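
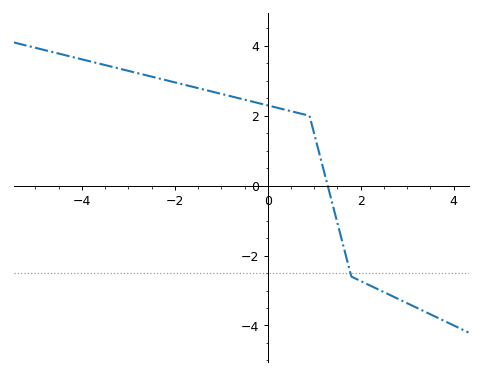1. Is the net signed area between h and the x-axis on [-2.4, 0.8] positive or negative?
positive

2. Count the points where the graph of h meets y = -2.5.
1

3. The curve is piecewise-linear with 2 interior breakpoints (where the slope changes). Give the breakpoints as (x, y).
(0.9, 2); (1.8, -2.6)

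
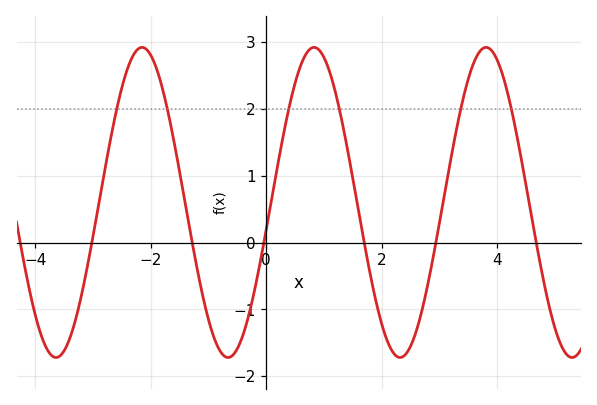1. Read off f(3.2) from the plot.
1.3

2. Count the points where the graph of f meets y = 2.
6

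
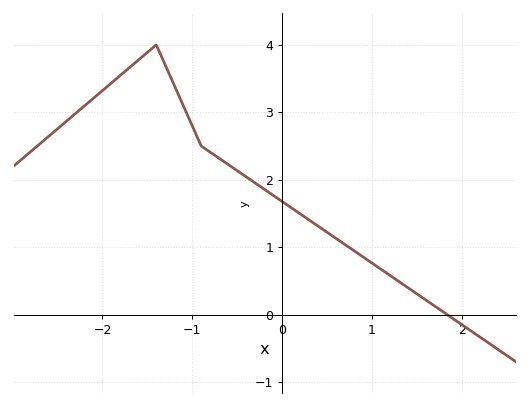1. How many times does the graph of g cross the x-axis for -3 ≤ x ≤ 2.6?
1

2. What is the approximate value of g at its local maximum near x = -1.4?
4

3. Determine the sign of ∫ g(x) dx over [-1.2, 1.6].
positive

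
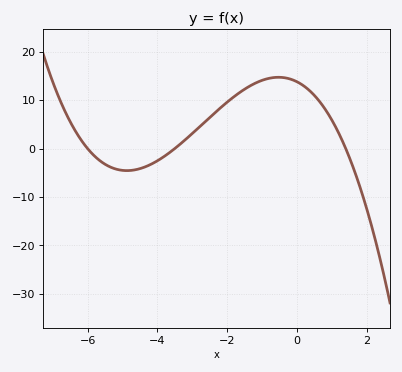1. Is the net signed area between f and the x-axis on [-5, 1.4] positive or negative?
positive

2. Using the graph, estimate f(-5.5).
-3.24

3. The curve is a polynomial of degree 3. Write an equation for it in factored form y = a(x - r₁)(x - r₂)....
y = -0.47(x + 6)(x + 3.5)(x - 1.4)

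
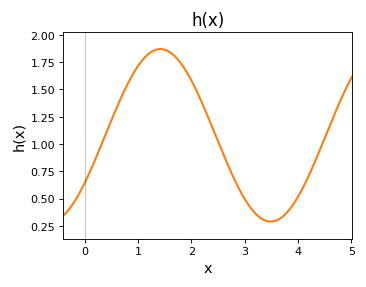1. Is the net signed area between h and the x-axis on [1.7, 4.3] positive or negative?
positive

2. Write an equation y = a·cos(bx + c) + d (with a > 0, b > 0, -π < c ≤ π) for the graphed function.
y = 0.79cos(1.52x - 2.16) + 1.08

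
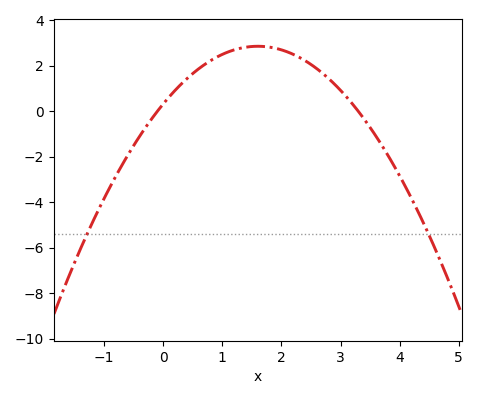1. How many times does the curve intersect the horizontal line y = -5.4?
2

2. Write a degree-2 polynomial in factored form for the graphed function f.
y = -0.99(x + 0.1)(x - 3.3)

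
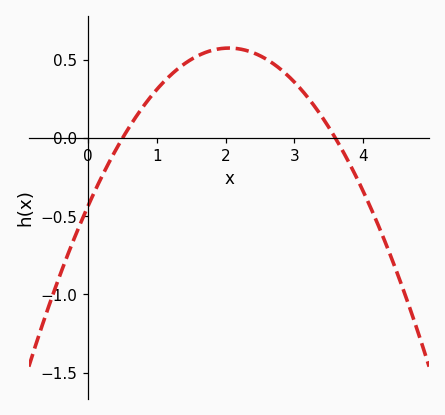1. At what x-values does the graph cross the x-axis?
0.5, 3.6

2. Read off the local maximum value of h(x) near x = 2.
0.6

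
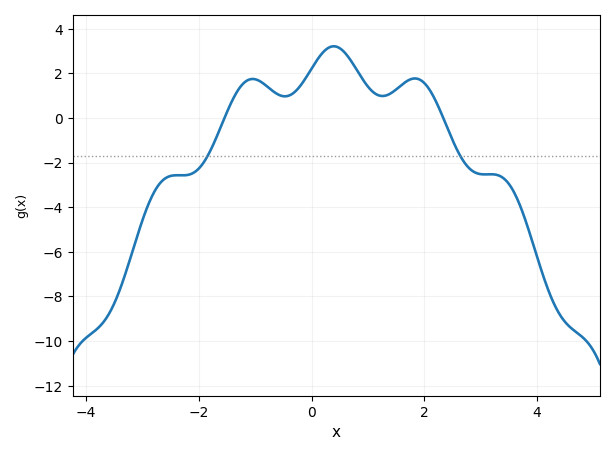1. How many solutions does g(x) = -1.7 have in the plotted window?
2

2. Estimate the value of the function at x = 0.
2.2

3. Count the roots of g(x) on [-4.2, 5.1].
2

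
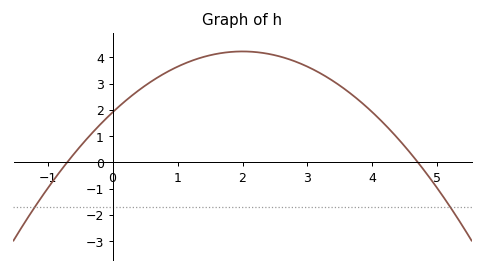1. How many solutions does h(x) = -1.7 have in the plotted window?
2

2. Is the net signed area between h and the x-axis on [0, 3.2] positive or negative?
positive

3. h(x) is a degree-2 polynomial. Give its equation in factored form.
y = -0.58(x + 0.7)(x - 4.7)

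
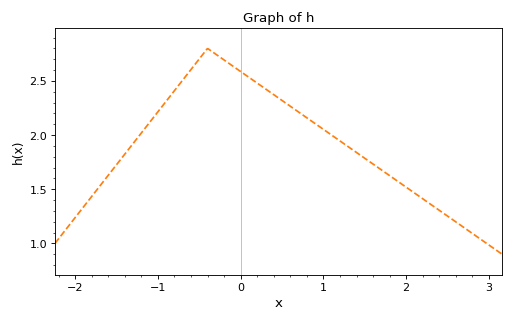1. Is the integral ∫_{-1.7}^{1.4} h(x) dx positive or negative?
positive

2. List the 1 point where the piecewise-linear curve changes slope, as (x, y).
(-0.4, 2.8)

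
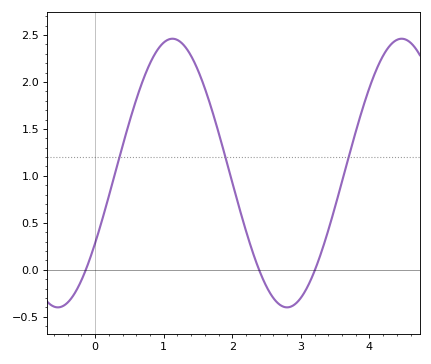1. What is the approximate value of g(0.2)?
0.784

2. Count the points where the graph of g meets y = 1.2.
3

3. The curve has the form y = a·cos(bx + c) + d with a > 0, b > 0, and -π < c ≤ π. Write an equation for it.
y = 1.43cos(1.88x - 2.12) + 1.03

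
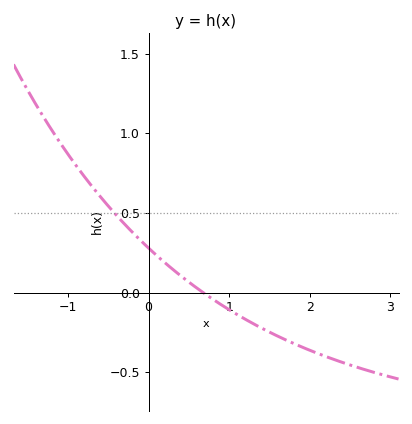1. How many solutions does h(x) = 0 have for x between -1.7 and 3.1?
1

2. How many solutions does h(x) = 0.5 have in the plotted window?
1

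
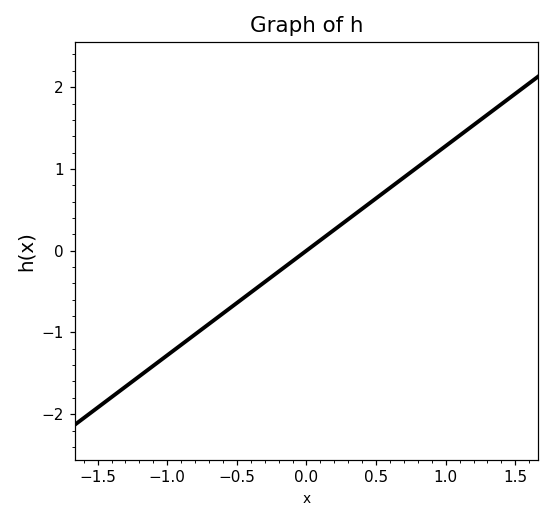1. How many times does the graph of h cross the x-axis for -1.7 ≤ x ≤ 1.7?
1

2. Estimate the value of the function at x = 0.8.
1.02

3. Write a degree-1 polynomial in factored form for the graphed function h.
y = 1.28(x - 0)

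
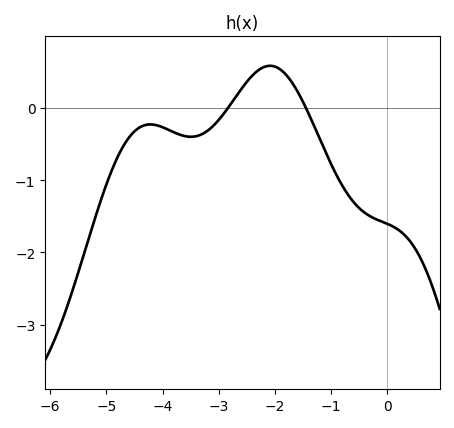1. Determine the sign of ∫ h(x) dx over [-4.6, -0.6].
negative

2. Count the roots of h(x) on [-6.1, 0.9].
2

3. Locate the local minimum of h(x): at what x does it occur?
-3.5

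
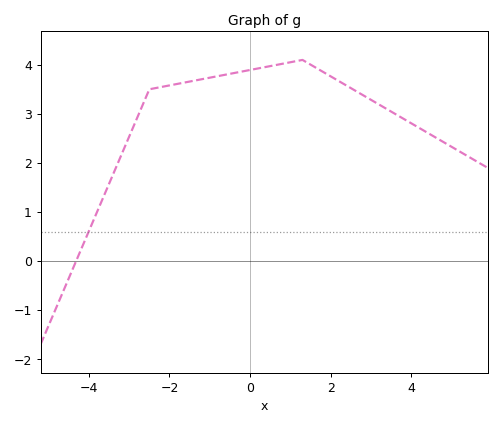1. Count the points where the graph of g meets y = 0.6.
1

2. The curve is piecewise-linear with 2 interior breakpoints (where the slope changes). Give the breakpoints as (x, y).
(-2.5, 3.5); (1.3, 4.1)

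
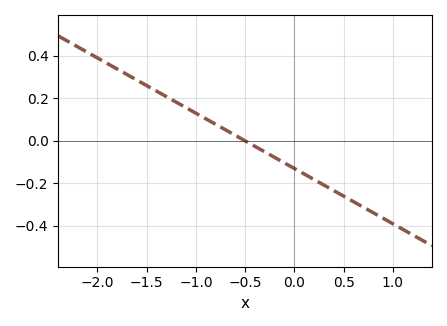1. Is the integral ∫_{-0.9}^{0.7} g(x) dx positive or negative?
negative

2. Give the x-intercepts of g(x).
-0.5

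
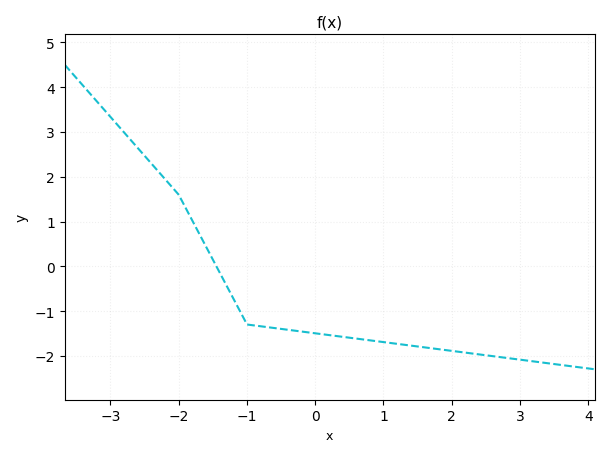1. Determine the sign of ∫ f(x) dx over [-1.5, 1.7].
negative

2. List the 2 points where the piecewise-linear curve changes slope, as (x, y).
(-2, 1.6); (-1, -1.3)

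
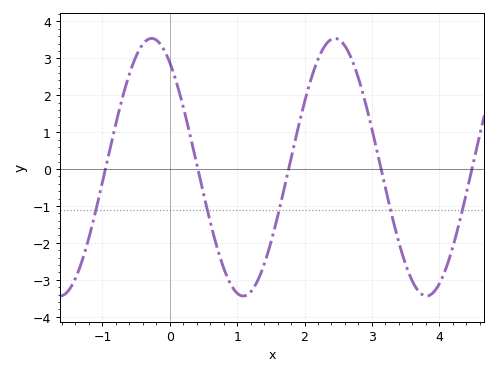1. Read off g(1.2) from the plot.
-3.3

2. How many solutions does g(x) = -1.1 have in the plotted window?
5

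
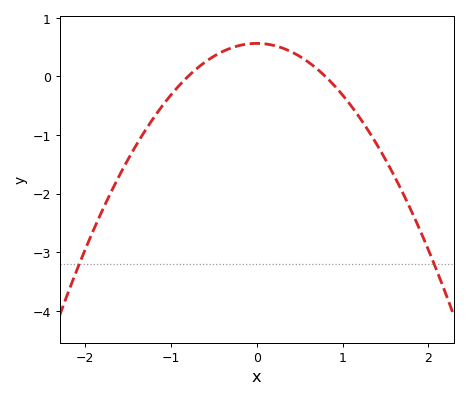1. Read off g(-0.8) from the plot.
0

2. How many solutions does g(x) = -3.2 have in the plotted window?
2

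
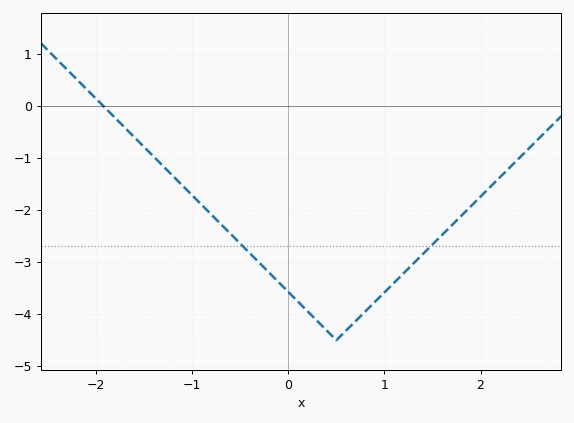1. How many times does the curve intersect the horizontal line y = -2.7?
2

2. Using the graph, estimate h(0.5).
-4.5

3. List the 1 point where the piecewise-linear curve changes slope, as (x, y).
(0.5, -4.5)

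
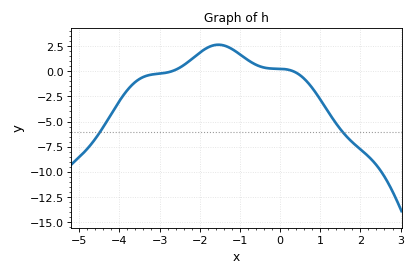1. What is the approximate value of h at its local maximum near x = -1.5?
2.63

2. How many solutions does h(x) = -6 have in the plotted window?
2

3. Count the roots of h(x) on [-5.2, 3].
2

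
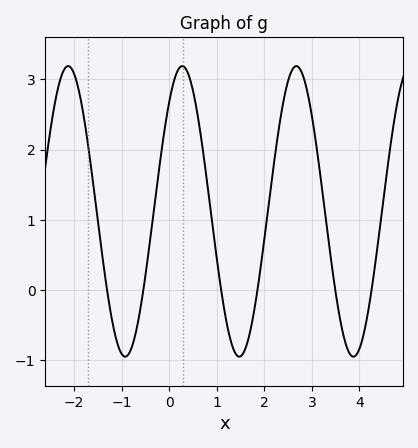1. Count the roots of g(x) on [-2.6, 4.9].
6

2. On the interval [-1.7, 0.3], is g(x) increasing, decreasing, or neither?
neither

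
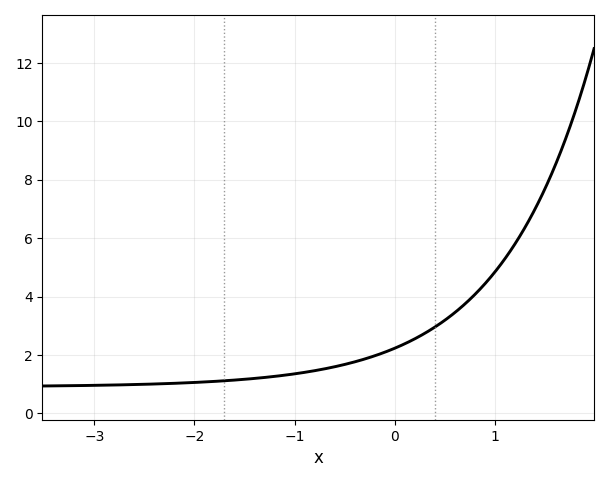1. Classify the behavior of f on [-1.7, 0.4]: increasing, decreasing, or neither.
increasing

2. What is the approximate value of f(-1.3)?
1.23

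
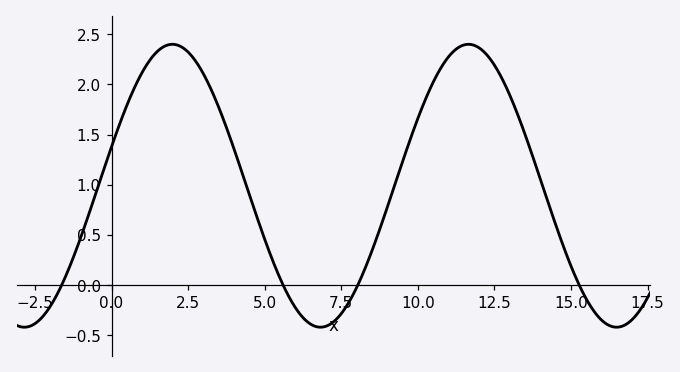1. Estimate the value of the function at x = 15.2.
0.05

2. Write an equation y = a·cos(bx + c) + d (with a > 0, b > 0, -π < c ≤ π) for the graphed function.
y = 1.41cos(0.65x - 1.3) + 0.99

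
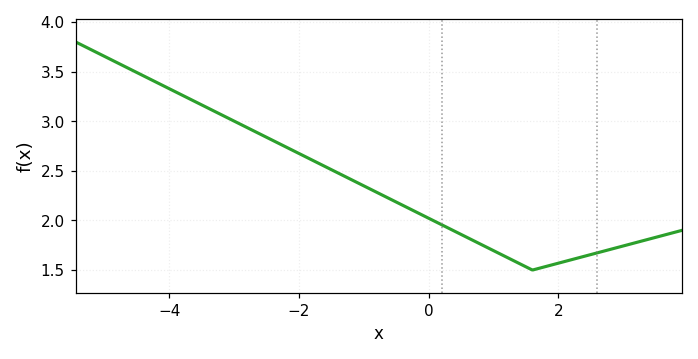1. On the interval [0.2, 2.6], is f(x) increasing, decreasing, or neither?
neither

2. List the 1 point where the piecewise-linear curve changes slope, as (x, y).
(1.6, 1.5)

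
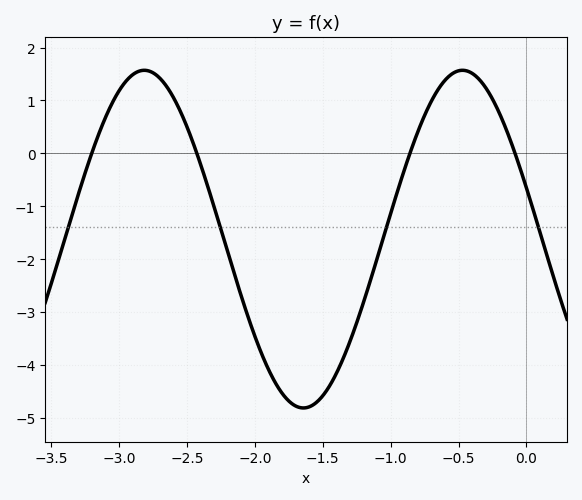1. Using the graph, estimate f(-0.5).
1.56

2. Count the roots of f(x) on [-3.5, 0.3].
4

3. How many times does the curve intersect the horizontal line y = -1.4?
4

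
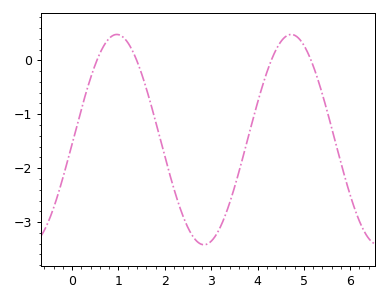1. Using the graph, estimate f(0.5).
-0.1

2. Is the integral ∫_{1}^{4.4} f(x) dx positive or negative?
negative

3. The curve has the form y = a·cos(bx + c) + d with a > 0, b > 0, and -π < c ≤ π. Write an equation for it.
y = 1.95cos(1.7x - 1.6) - 1.47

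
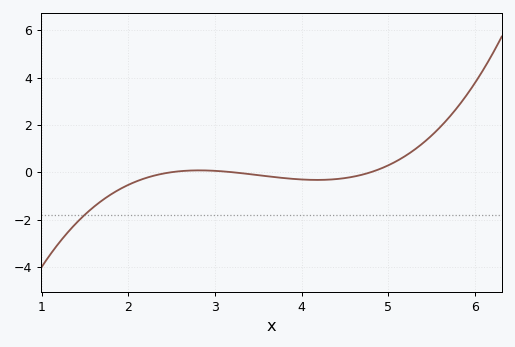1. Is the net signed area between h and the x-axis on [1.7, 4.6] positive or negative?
negative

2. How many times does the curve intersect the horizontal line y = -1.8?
1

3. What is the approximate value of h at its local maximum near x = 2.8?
0.077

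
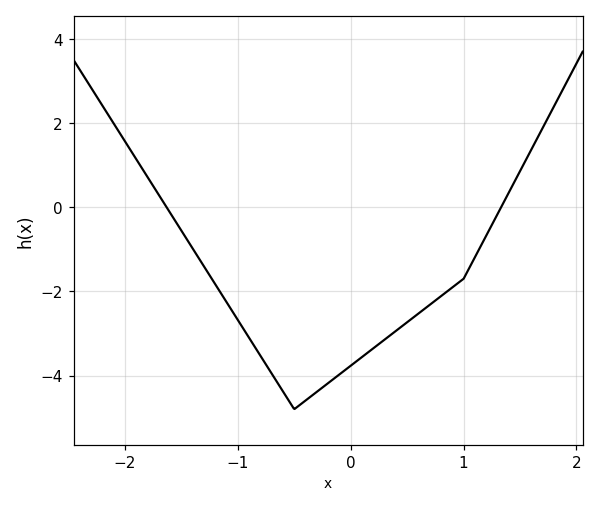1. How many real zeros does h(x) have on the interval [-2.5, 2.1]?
2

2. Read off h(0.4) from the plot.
-2.94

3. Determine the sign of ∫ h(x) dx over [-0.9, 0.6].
negative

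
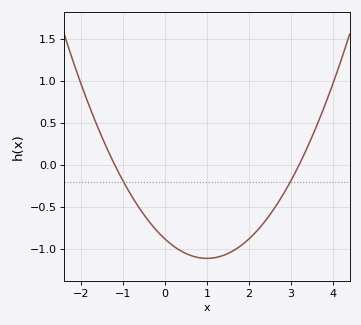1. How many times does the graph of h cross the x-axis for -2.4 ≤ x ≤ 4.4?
2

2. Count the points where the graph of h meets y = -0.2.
2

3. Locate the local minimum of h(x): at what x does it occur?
1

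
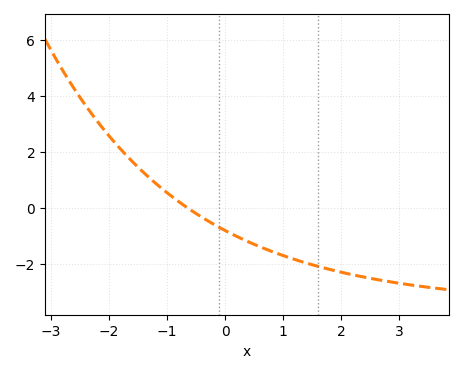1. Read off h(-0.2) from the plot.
-0.582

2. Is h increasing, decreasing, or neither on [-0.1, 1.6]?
decreasing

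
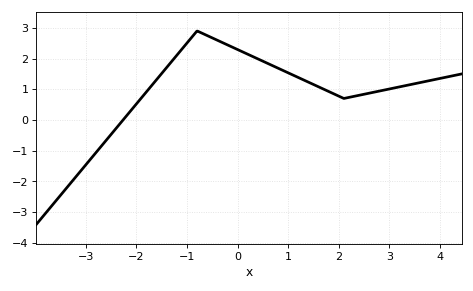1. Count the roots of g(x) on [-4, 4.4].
1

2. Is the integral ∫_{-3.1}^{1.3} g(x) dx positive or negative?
positive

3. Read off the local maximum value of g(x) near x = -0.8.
2.9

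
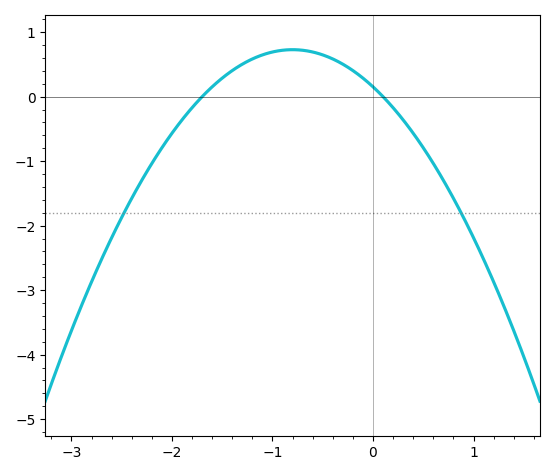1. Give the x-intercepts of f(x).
-1.7, 0.1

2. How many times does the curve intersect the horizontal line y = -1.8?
2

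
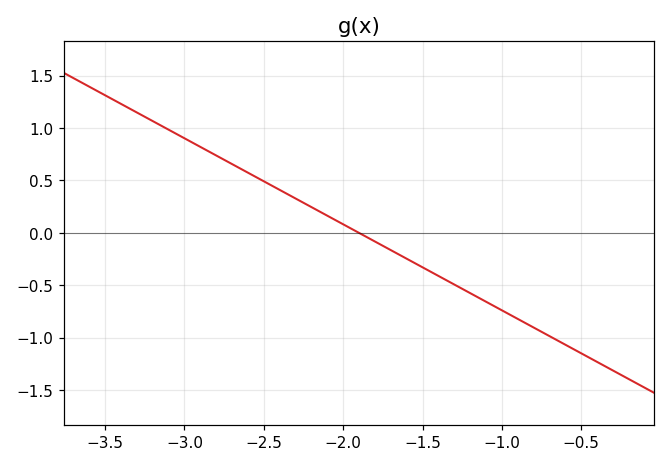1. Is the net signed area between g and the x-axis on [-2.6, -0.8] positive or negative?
negative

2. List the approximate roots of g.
-1.9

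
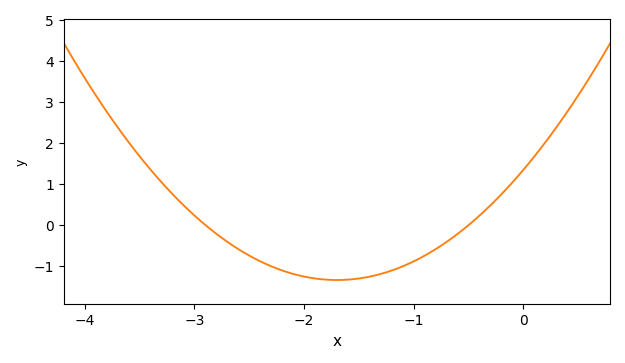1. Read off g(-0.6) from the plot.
-0.214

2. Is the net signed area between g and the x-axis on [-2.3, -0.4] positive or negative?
negative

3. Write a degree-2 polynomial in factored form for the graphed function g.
y = 0.93(x + 2.9)(x + 0.5)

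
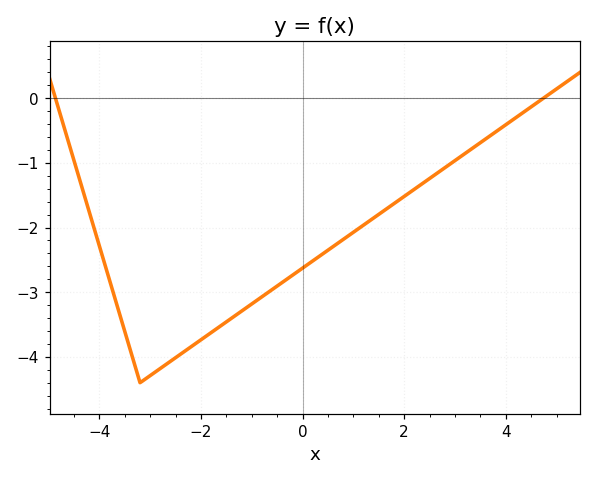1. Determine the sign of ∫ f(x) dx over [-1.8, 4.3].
negative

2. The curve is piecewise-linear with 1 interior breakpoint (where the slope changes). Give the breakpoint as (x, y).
(-3.2, -4.4)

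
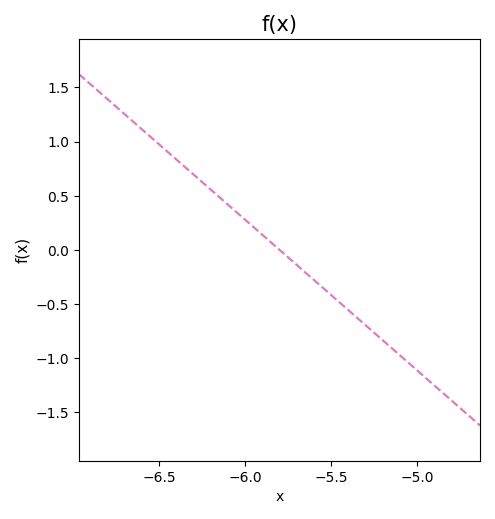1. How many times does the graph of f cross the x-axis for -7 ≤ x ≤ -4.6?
1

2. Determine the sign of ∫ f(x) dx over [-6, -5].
negative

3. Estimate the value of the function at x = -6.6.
1.11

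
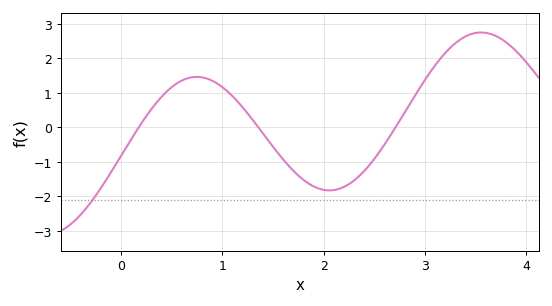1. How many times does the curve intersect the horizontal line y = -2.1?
1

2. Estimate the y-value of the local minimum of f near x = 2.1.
-1.8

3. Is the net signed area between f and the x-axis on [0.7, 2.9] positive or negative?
negative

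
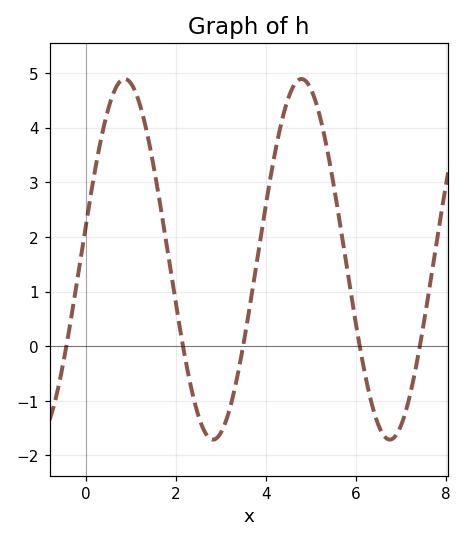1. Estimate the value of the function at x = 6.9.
-1.6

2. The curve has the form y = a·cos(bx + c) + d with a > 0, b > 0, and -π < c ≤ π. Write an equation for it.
y = 3.3cos(1.6x - 1.4) + 1.59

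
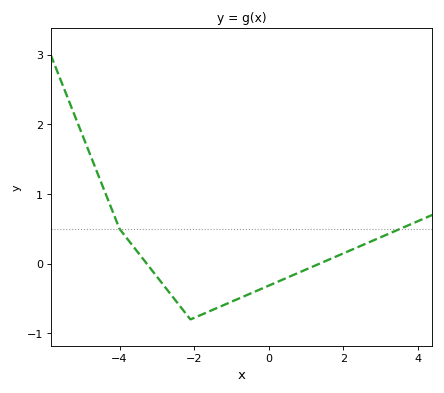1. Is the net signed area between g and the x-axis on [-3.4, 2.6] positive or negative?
negative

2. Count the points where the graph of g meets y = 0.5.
2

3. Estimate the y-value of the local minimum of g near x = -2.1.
-0.8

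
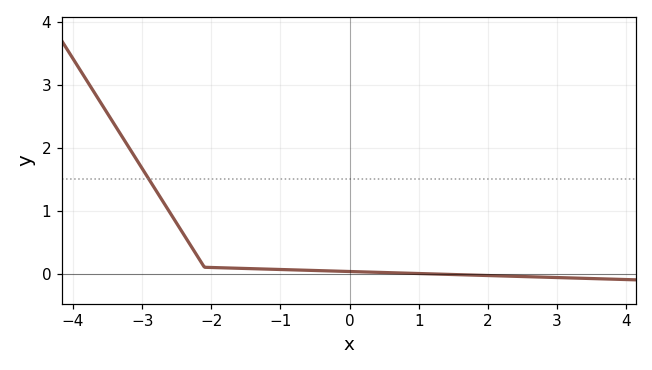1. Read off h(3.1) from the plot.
-0.067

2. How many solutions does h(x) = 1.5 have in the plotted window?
1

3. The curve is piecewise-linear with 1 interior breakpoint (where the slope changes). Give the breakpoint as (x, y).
(-2.1, 0.1)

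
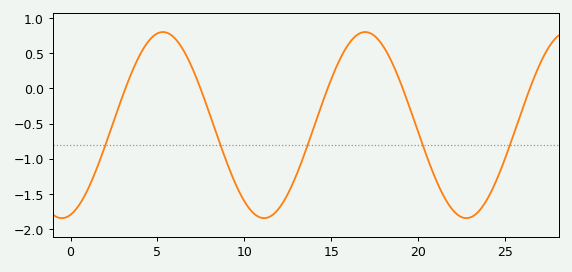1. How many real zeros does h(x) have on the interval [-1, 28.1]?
5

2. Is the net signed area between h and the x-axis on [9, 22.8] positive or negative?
negative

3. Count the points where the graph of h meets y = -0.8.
5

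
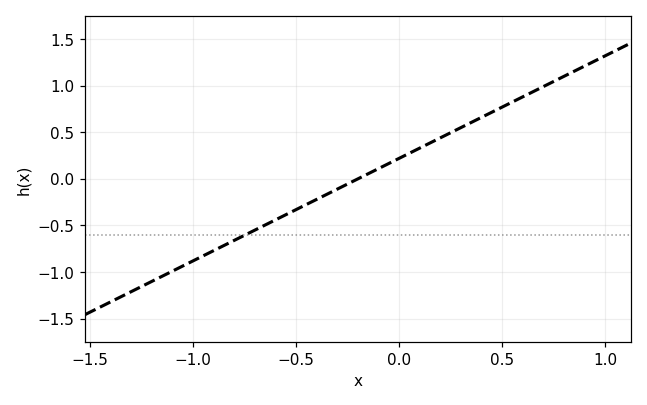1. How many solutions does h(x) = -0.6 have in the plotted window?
1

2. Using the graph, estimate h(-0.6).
-0.44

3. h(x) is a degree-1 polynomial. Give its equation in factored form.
y = 1.1(x + 0.2)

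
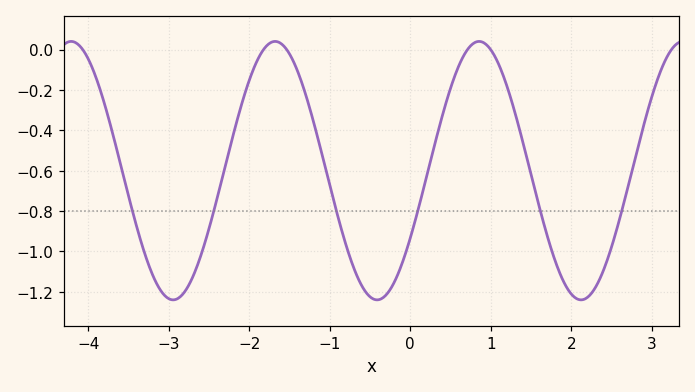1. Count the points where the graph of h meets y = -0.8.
6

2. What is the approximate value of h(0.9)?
0.04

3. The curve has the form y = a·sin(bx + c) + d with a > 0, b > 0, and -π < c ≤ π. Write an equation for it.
y = 0.64sin(2.5x - 0.55) - 0.6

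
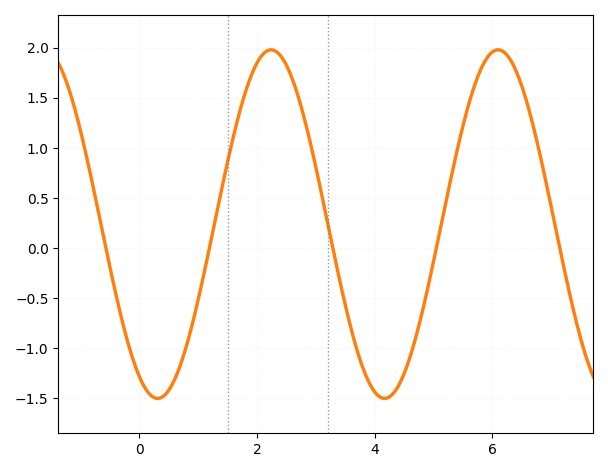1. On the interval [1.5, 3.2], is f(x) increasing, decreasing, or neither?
neither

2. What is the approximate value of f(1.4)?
0.6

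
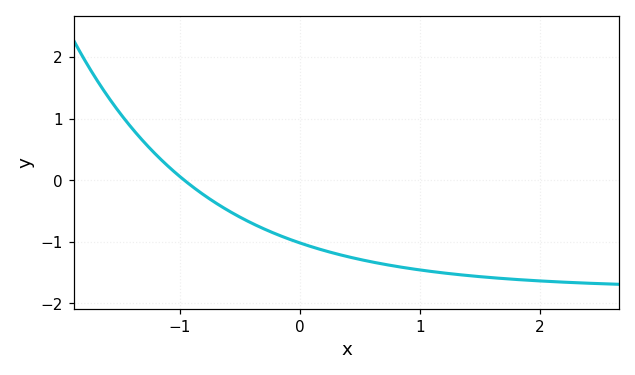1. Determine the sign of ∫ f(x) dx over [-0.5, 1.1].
negative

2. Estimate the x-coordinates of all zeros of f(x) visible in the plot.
-0.963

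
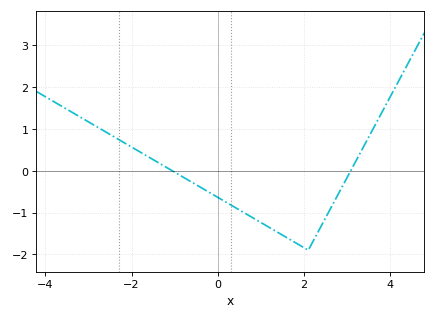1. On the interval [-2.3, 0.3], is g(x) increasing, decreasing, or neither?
decreasing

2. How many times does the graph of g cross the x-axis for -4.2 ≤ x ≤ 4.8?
2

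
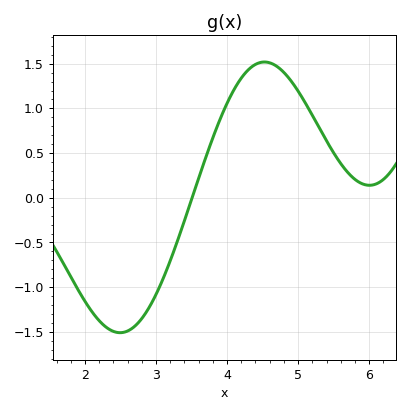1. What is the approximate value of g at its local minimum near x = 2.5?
-1.51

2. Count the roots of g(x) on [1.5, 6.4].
1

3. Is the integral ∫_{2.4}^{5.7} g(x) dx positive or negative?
positive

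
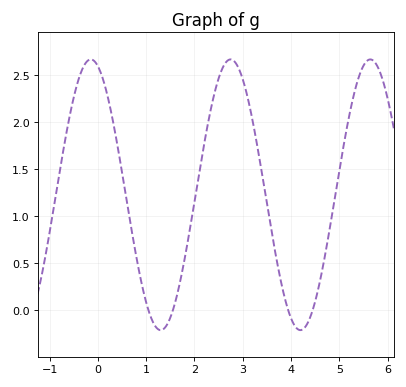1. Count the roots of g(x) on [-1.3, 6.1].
4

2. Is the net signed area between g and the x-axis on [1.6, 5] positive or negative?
positive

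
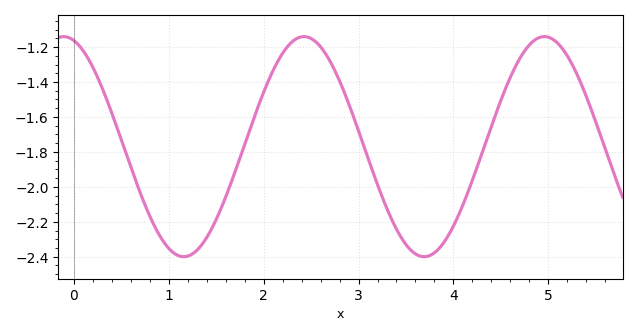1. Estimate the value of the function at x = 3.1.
-1.84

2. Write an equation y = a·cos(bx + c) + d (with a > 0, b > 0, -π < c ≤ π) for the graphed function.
y = 0.63cos(2.48x + 0.27) - 1.77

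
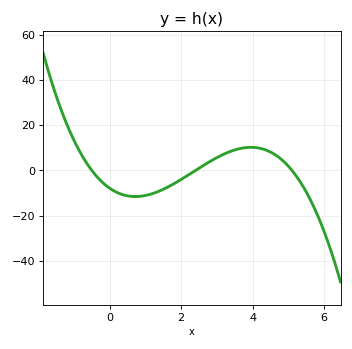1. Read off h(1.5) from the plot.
-8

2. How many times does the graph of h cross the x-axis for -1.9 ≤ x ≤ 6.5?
3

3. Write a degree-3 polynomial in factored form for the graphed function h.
y = -1.29(x + 0.5)(x - 2.4)(x - 5.1)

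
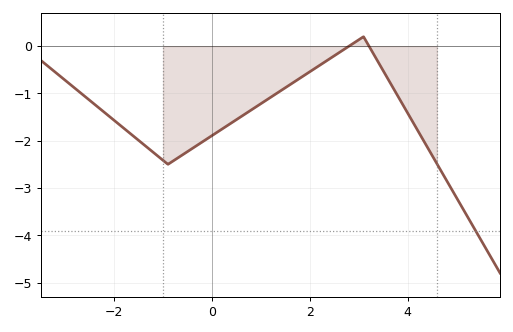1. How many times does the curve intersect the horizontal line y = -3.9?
1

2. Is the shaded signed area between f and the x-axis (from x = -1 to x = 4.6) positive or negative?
negative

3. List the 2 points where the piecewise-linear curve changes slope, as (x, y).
(-0.9, -2.5); (3.1, 0.2)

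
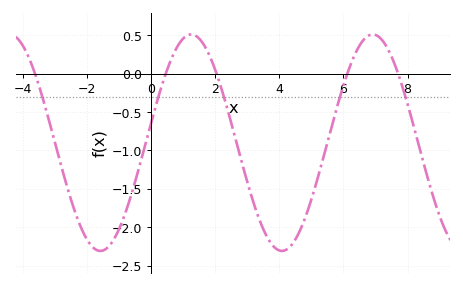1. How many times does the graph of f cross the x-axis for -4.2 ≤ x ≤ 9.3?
5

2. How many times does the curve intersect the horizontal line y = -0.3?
5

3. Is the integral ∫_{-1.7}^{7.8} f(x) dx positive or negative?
negative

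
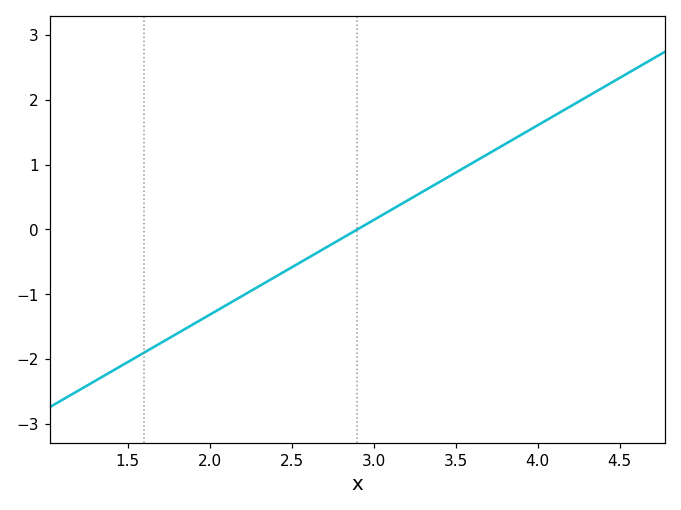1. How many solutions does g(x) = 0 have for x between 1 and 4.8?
1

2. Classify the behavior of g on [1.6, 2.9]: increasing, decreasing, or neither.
increasing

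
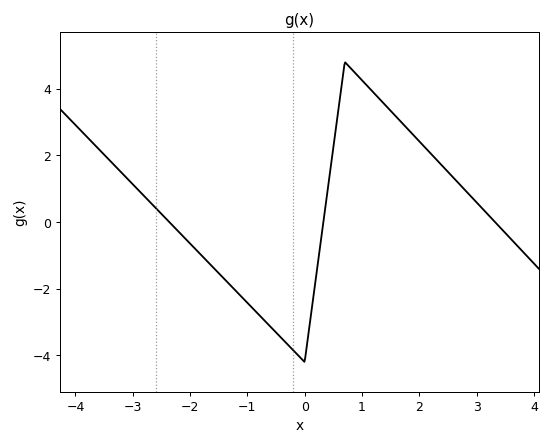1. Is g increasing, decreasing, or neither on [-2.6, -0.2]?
decreasing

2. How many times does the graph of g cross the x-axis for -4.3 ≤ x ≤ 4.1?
3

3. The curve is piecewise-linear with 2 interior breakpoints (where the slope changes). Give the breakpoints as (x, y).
(0, -4.2); (0.7, 4.8)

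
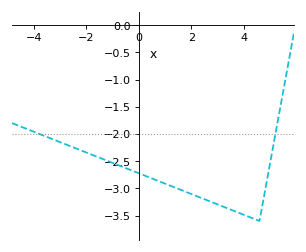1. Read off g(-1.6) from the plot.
-2.42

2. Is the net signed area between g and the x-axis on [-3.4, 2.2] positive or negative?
negative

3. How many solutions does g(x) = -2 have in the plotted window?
2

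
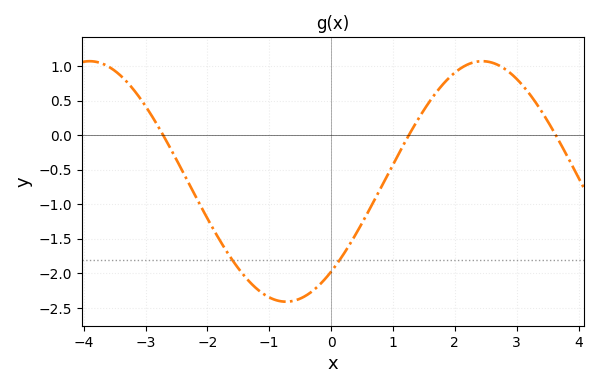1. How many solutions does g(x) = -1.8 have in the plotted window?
2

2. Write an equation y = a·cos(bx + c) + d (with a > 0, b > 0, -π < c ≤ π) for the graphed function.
y = 1.74cos(0.99x - 2.4) - 0.67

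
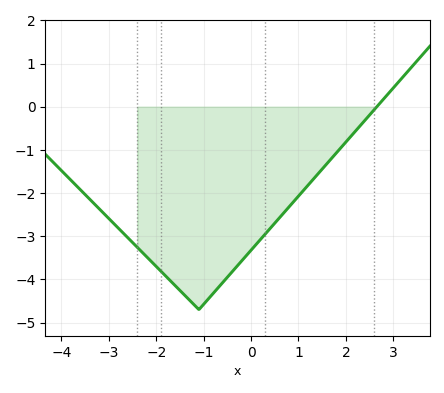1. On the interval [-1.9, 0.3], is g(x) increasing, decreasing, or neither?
neither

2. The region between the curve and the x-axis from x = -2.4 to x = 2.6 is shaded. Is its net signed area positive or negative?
negative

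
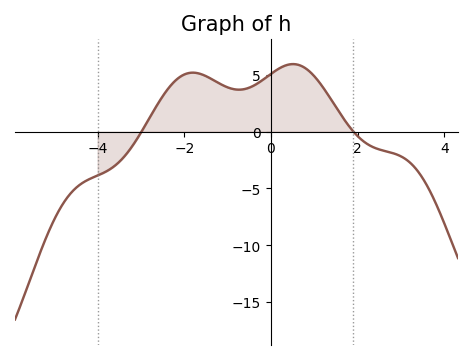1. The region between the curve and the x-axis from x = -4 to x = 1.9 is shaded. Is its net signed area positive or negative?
positive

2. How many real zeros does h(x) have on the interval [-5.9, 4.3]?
2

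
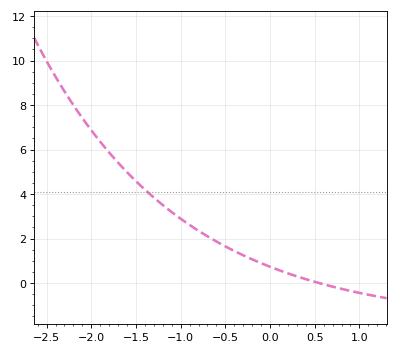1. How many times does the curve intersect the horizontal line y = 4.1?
1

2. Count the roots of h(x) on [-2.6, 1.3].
1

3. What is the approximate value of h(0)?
0.73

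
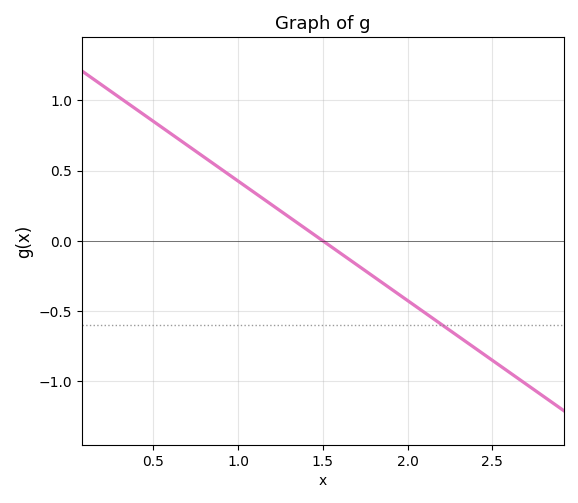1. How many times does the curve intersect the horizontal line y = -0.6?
1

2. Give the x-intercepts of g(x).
1.5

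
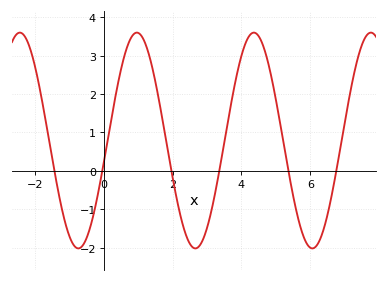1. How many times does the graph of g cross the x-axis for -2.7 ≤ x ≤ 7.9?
6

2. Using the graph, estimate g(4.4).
3.6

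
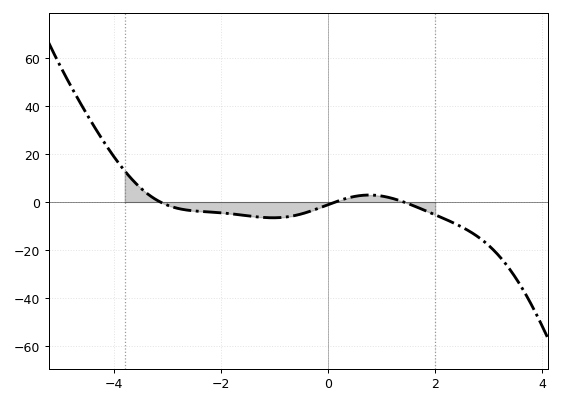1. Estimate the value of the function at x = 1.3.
0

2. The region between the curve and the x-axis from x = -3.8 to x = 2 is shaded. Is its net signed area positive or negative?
negative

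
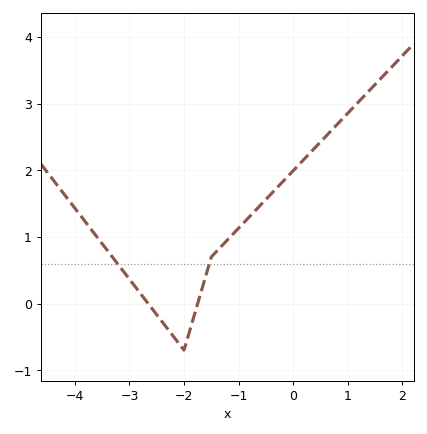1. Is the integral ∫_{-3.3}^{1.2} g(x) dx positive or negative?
positive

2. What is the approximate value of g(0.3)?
2.25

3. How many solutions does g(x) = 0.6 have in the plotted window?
2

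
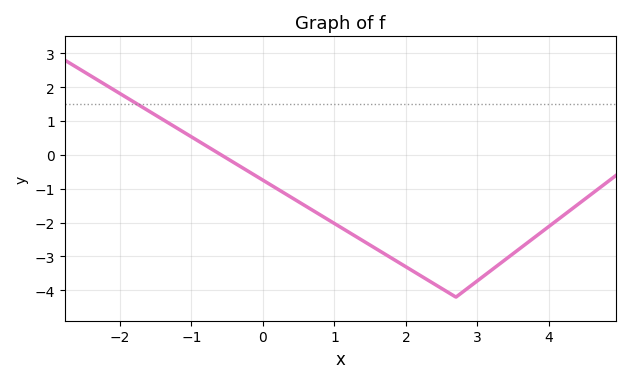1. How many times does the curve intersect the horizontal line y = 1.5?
1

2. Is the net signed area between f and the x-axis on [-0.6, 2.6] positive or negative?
negative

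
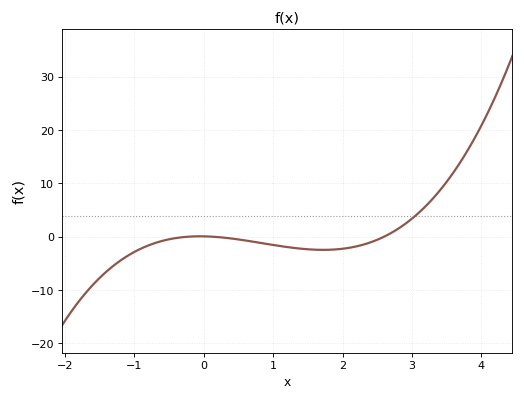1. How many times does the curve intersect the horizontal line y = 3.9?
1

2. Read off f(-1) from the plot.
-2.88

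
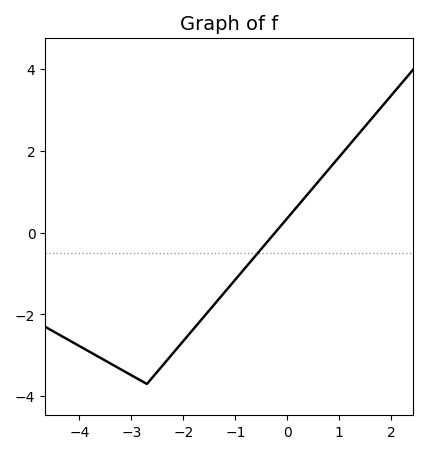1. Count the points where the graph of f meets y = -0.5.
1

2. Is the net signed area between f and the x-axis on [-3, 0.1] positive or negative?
negative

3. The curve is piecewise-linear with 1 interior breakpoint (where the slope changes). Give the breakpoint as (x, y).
(-2.7, -3.7)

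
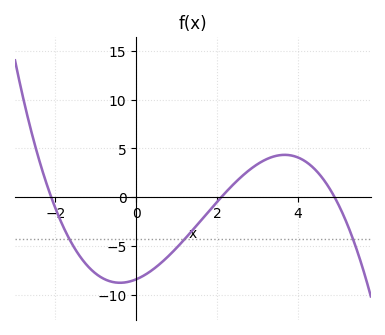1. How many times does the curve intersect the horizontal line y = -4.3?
3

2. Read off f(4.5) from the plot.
2.47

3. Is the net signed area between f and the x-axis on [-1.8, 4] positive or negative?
negative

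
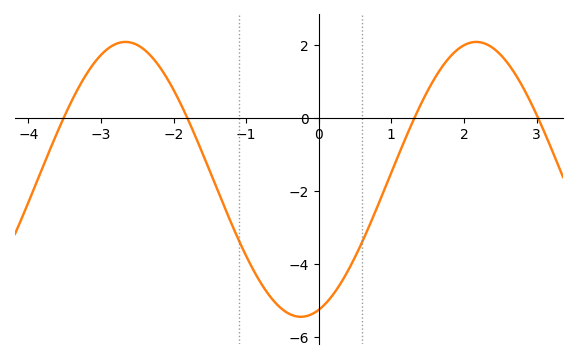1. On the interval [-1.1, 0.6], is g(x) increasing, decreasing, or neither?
neither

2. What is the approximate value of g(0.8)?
-2.48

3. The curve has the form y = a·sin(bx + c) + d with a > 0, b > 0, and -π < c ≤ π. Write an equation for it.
y = 3.77sin(1.3x - 1.25) - 1.69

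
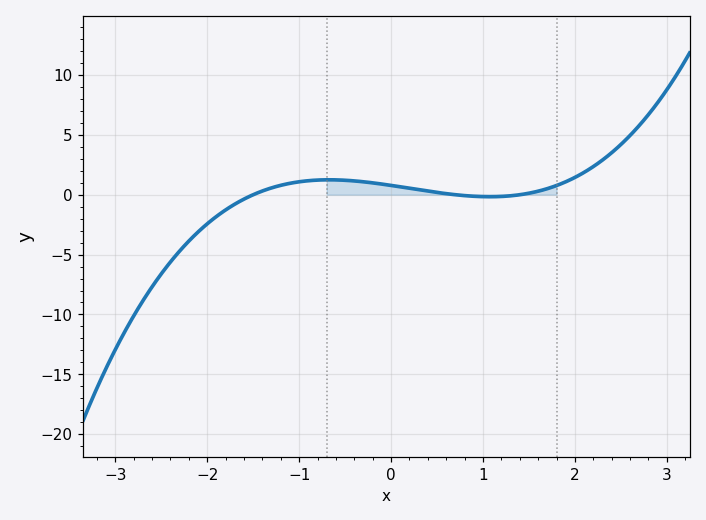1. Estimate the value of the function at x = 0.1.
0.661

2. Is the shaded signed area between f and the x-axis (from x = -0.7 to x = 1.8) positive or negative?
positive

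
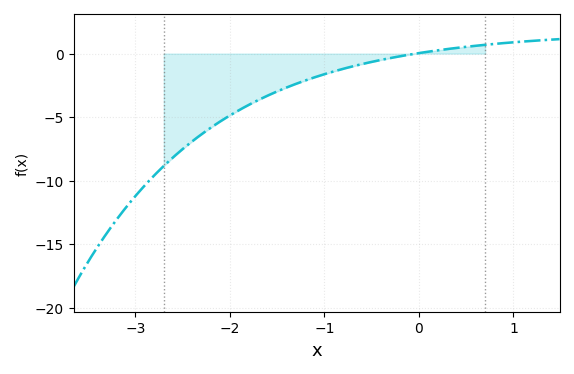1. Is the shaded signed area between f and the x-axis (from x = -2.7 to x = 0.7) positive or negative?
negative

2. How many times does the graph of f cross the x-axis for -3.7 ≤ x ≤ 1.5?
1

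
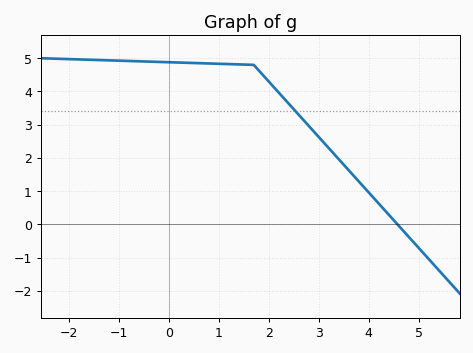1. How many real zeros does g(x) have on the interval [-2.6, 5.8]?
1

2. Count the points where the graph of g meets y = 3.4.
1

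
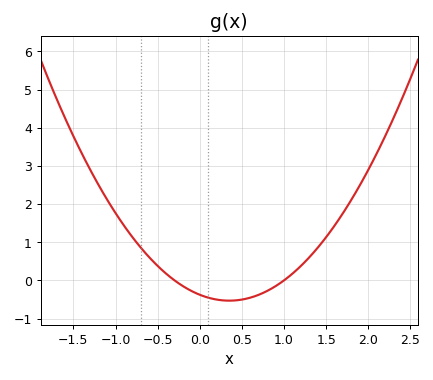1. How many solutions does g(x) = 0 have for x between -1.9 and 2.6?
2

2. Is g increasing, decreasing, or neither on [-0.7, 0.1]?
decreasing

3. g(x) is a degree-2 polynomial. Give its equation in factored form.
y = 1.26(x + 0.3)(x - 1)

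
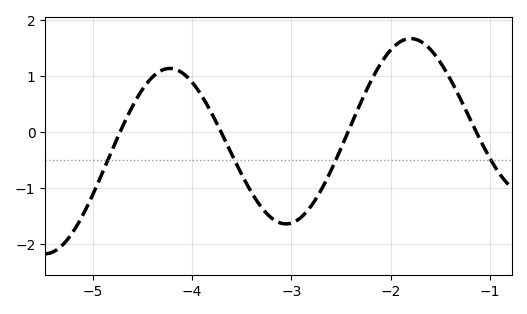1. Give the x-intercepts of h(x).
-4.7, -3.7, -2.4, -1.1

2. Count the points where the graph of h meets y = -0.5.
4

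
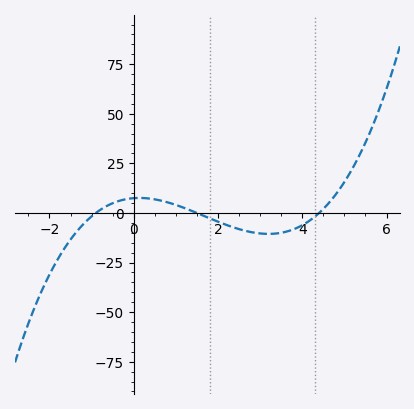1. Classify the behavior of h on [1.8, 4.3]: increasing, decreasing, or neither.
neither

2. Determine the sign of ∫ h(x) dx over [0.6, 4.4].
negative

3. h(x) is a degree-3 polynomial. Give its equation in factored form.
y = 1.26(x + 0.9)(x - 1.5)(x - 4.4)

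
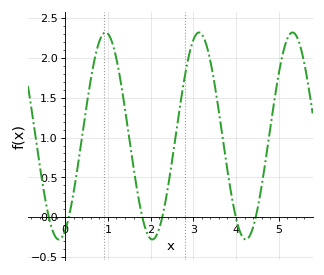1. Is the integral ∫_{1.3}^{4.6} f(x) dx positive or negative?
positive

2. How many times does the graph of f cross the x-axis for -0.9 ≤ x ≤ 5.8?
6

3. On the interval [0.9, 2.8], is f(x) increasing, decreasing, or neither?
neither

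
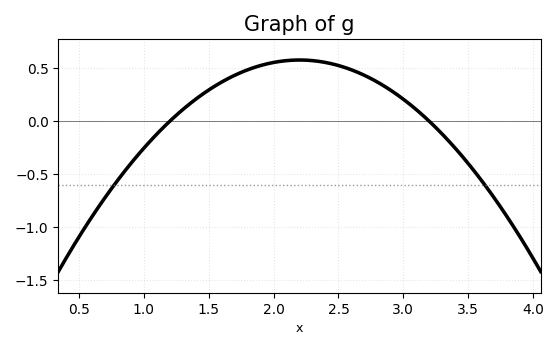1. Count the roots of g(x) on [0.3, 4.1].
2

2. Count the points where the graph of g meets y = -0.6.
2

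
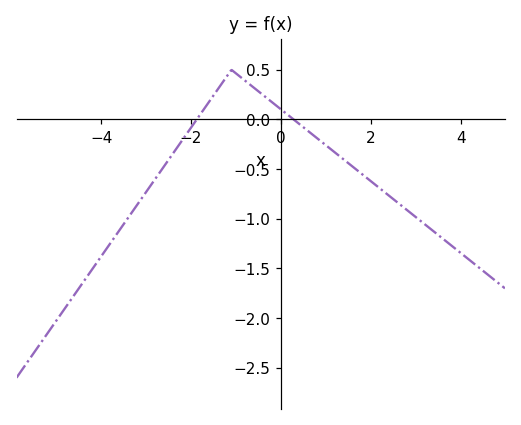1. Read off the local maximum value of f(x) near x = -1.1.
0.5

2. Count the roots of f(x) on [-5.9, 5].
2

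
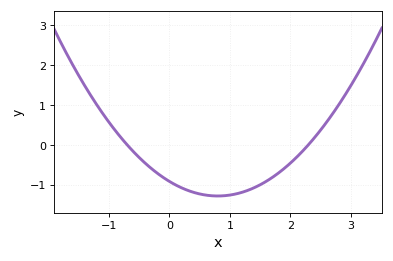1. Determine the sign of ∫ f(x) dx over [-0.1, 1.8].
negative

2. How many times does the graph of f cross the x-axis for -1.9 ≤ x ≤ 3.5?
2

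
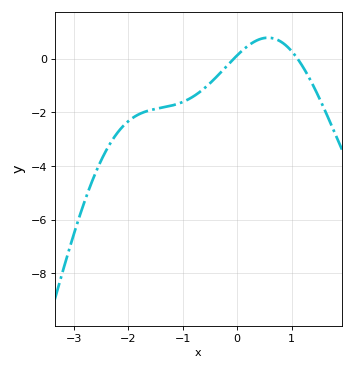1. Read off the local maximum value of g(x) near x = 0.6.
0.8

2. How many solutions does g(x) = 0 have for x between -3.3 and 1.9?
2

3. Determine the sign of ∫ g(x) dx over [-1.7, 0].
negative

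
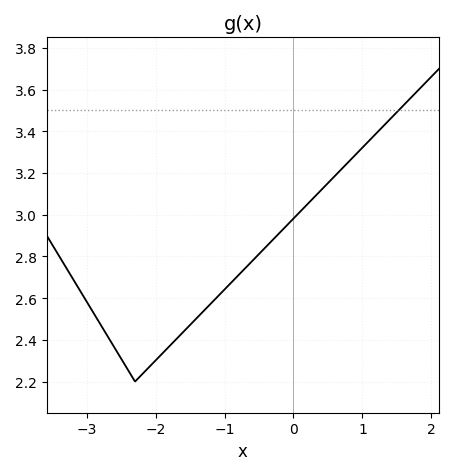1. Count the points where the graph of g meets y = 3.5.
1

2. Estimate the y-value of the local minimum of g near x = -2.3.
2.2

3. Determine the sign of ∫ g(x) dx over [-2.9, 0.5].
positive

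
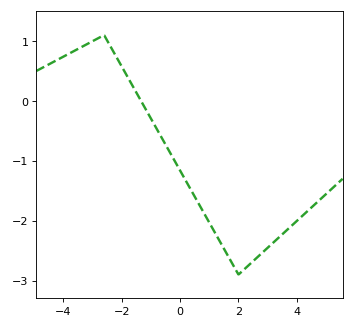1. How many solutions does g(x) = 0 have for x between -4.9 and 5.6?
1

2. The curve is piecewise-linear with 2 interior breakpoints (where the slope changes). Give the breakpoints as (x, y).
(-2.6, 1.1); (2, -2.9)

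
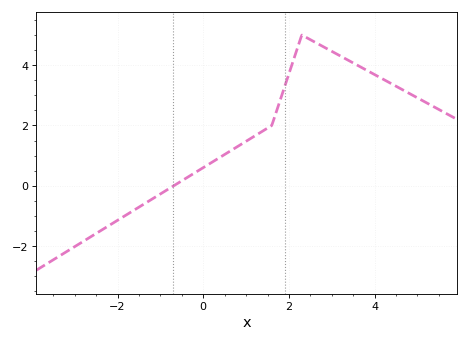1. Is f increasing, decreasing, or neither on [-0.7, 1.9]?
increasing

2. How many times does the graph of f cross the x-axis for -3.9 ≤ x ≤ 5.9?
1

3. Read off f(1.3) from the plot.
1.74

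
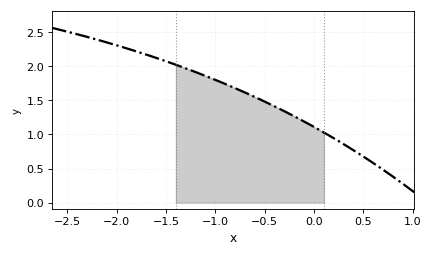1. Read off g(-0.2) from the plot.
1.25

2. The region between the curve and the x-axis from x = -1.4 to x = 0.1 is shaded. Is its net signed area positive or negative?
positive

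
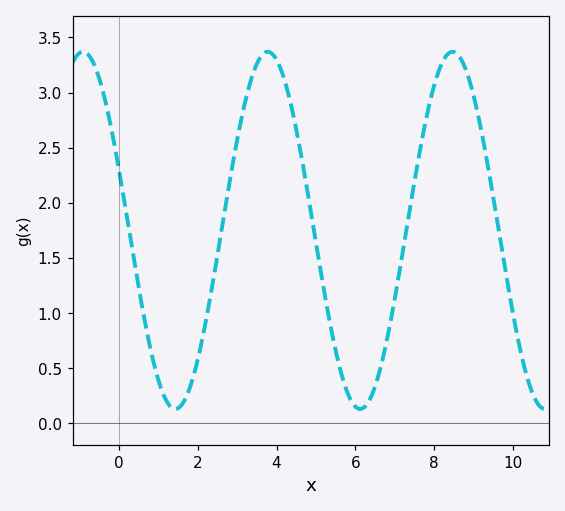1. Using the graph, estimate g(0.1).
2.1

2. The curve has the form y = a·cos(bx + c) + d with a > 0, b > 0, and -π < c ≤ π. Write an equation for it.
y = 1.62cos(1.3x + 1.2) + 1.75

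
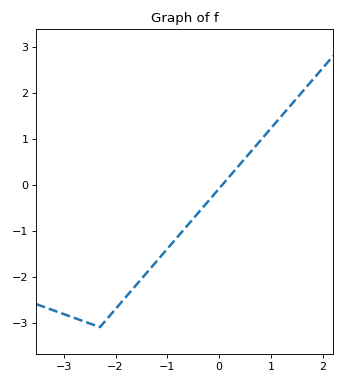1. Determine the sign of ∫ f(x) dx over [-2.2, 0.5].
negative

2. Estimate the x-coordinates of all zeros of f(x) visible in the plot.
0.066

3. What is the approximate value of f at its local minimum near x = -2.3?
-3.1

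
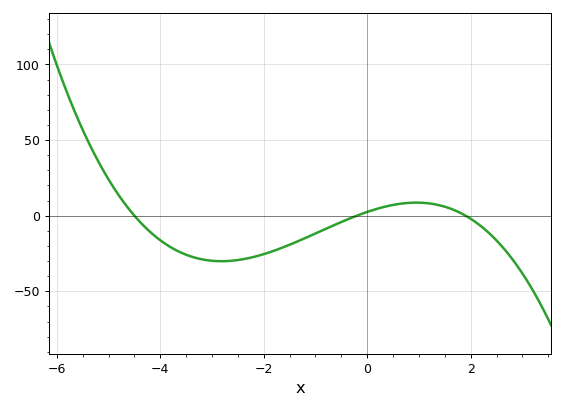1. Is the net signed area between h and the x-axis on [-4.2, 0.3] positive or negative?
negative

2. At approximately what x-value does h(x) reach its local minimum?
-2.81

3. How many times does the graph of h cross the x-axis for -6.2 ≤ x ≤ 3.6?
3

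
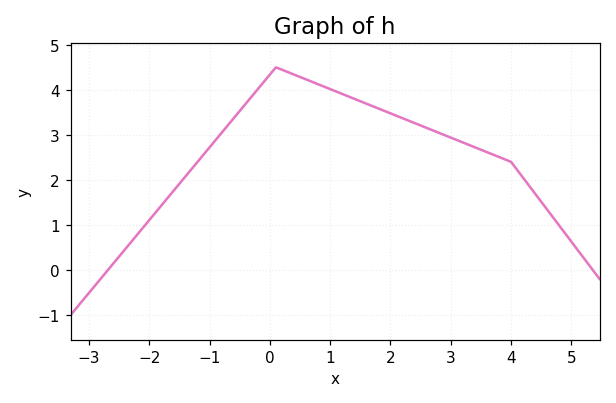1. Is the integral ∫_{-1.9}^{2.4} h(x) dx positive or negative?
positive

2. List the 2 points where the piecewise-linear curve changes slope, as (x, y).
(0.1, 4.5); (4, 2.4)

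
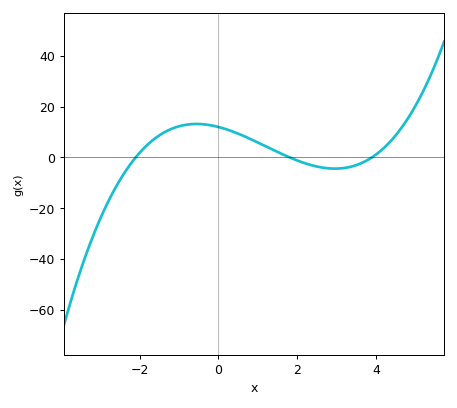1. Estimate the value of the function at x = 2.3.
-2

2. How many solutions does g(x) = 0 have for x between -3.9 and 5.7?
3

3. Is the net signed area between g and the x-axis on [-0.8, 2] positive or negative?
positive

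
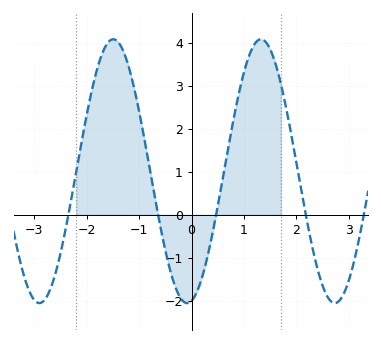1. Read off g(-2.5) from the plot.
-0.9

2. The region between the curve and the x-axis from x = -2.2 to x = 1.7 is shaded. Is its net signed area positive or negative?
positive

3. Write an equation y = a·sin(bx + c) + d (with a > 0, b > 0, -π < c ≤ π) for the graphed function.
y = 3.07sin(2.2x - 1.4) + 1.01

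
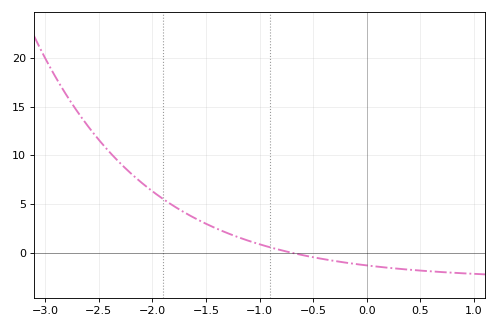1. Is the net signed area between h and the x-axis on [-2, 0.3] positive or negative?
positive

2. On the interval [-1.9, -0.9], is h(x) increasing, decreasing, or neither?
decreasing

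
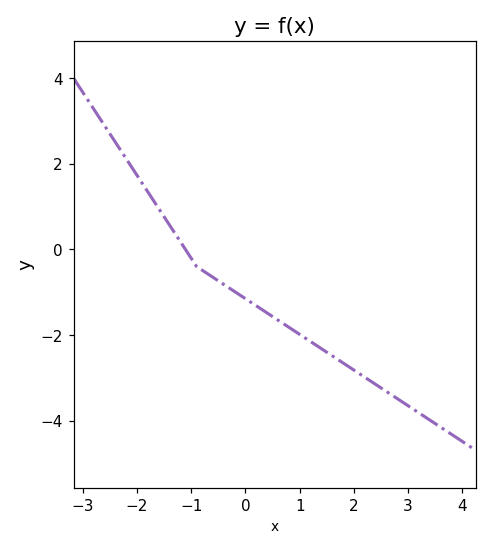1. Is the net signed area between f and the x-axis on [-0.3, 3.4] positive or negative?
negative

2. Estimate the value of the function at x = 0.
-1.2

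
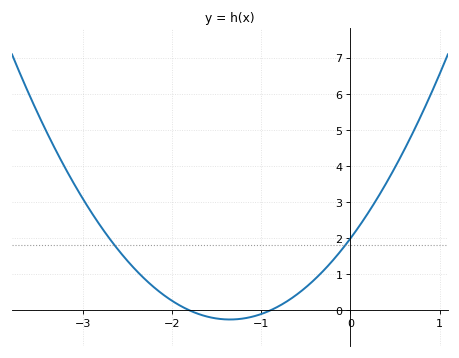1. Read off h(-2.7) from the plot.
2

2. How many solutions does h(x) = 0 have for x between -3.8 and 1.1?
2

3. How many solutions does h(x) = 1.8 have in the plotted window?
2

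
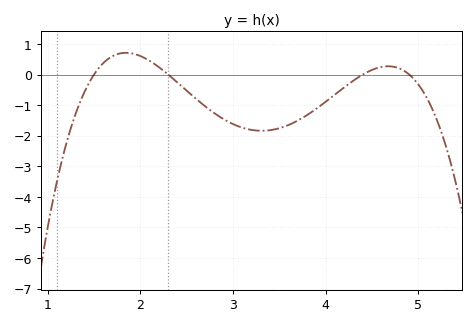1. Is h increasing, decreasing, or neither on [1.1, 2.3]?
neither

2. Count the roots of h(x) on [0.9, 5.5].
4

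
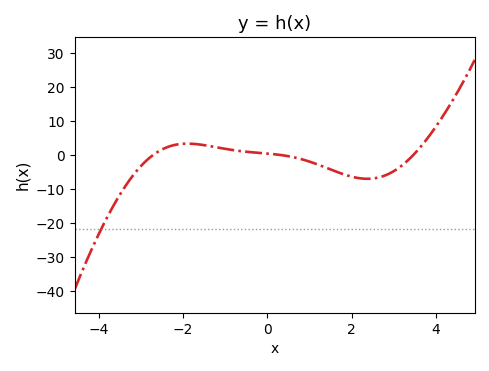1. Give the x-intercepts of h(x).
-2.8, 0.4, 3.4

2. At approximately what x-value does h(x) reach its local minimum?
2.4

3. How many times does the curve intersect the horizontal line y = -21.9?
1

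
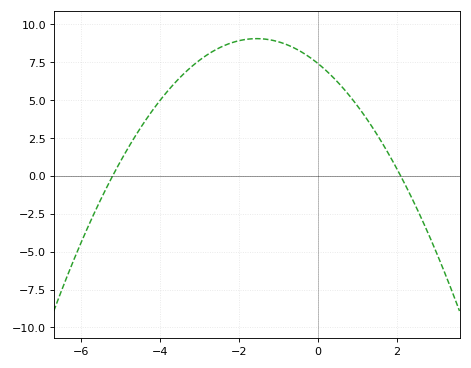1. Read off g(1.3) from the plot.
3.5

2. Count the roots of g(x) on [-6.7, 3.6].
2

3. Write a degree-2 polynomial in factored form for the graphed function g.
y = -0.68(x + 5.2)(x - 2.1)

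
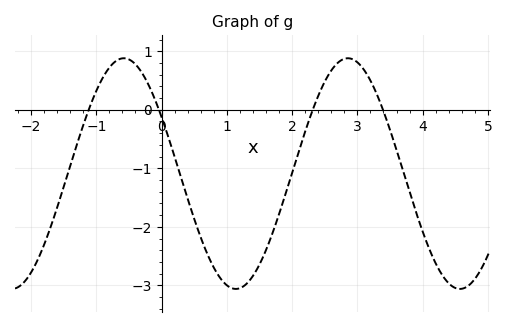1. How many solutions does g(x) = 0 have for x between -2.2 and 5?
4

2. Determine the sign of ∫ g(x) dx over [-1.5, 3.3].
negative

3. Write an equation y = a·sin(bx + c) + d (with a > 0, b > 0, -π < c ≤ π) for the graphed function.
y = 1.97sin(1.8x + 2.6) - 1.09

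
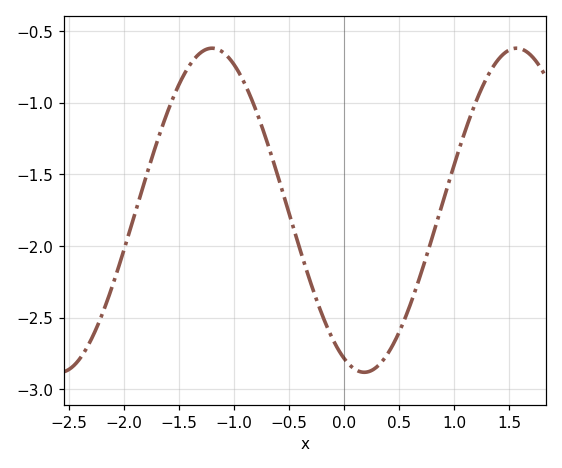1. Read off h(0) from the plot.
-2.78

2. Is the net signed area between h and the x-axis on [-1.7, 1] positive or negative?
negative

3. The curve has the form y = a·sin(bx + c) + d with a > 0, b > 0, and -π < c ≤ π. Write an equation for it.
y = 1.13sin(2.27x - 1.99) - 1.75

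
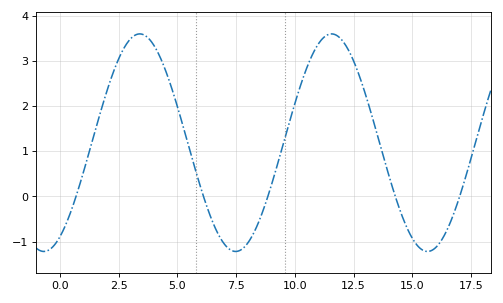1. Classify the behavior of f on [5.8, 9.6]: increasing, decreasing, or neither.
neither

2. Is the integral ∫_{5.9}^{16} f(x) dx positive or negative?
positive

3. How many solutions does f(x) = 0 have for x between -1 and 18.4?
5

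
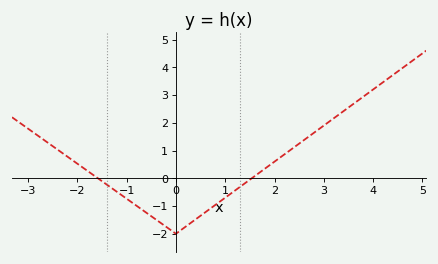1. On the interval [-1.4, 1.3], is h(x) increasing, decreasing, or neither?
neither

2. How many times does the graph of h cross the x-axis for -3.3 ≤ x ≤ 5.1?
2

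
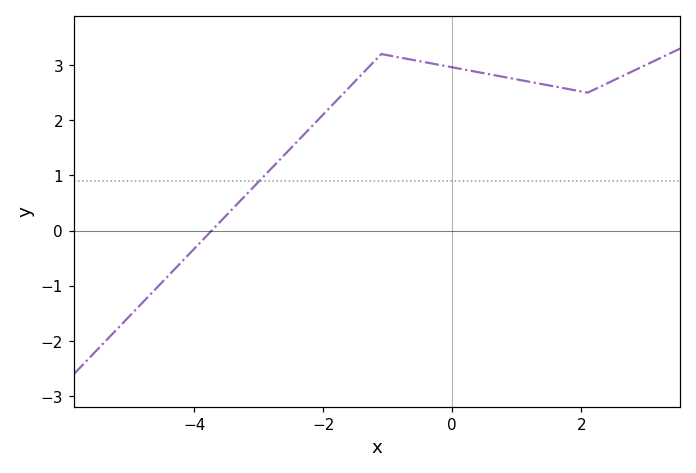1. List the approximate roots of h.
-3.73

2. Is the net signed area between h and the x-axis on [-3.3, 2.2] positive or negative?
positive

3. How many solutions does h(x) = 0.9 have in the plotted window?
1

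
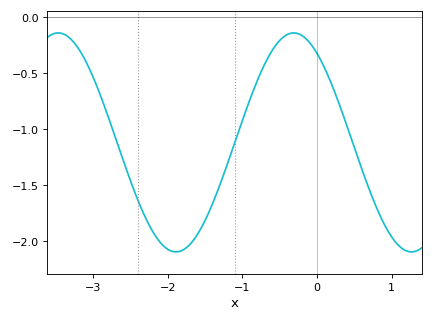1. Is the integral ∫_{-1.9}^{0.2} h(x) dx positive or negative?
negative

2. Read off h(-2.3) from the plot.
-1.8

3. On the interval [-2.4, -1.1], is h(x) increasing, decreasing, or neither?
neither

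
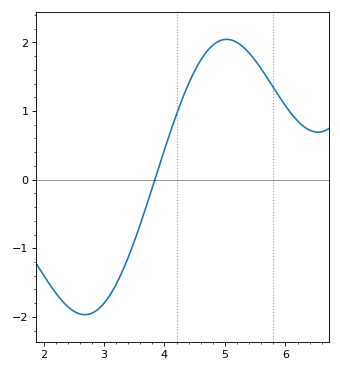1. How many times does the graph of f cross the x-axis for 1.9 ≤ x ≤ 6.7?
1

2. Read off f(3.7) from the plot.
-0.386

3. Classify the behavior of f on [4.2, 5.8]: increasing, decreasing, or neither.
neither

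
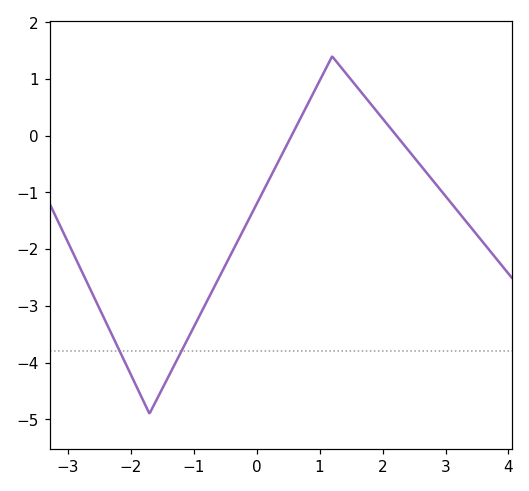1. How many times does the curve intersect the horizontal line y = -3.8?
2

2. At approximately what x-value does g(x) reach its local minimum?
-1.7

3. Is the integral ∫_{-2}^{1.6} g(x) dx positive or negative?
negative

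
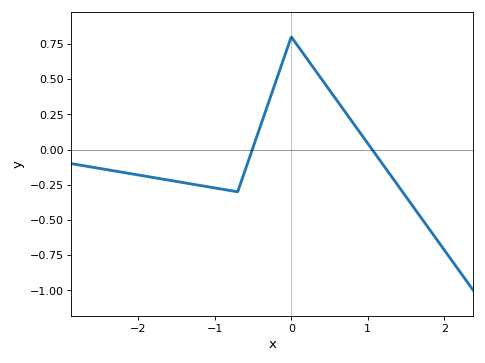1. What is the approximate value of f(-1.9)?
-0.19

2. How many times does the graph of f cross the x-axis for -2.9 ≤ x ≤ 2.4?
2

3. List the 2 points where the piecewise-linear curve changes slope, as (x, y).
(-0.7, -0.3); (0, 0.8)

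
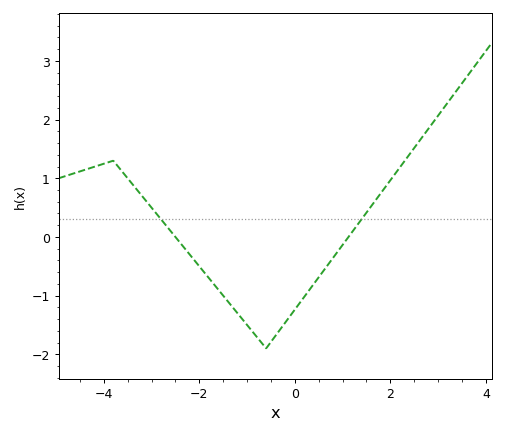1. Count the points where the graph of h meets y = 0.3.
2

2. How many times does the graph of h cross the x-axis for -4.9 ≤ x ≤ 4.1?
2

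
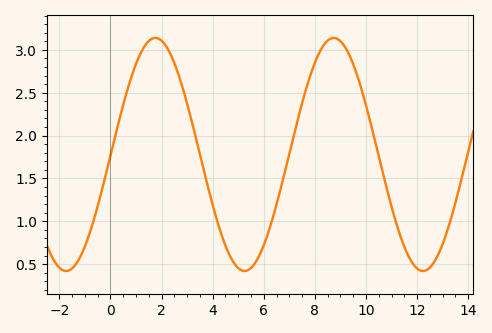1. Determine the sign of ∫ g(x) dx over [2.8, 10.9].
positive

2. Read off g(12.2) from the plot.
0.4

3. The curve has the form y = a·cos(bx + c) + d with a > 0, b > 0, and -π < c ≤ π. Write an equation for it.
y = 1.36cos(0.9x - 1.6) + 1.78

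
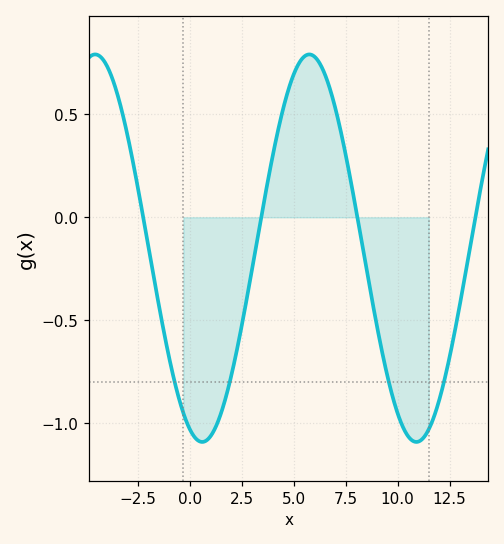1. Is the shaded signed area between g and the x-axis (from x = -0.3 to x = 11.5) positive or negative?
negative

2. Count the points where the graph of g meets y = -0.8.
4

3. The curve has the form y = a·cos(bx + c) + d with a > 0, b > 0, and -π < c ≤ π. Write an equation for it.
y = 0.94cos(0.61x + 2.8) - 0.15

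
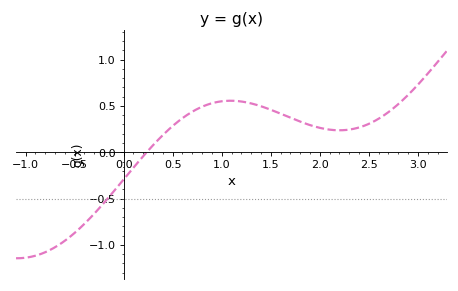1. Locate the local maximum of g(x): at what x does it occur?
1.1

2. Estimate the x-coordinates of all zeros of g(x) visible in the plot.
0.2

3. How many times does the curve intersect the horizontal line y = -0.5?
1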